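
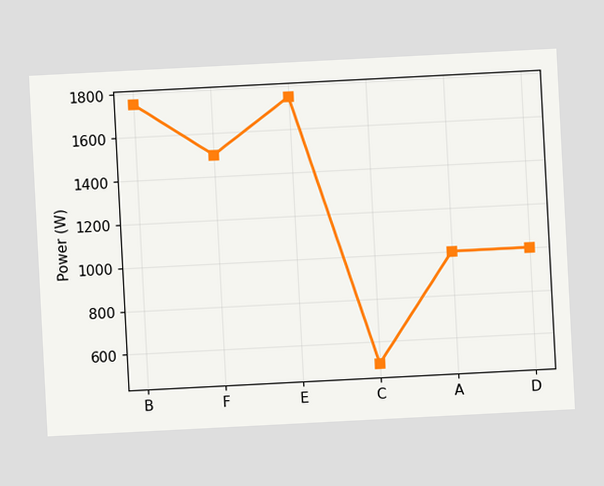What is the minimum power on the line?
500W

The chart is tilted about 3° counter-clockwise. The lowest point is at C, and reading across to the y-axis gives 500W.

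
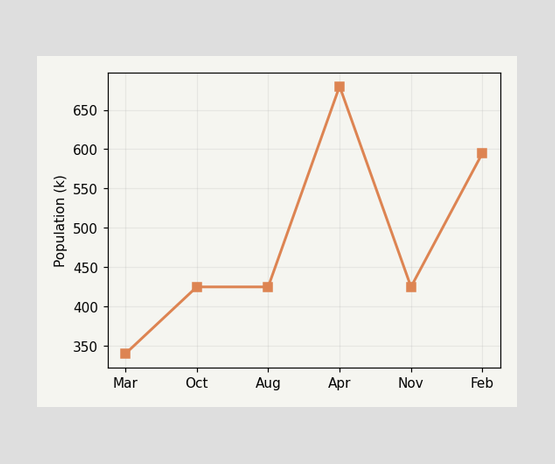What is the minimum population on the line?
340k

The lowest point is at Mar, and reading across to the y-axis gives 340k.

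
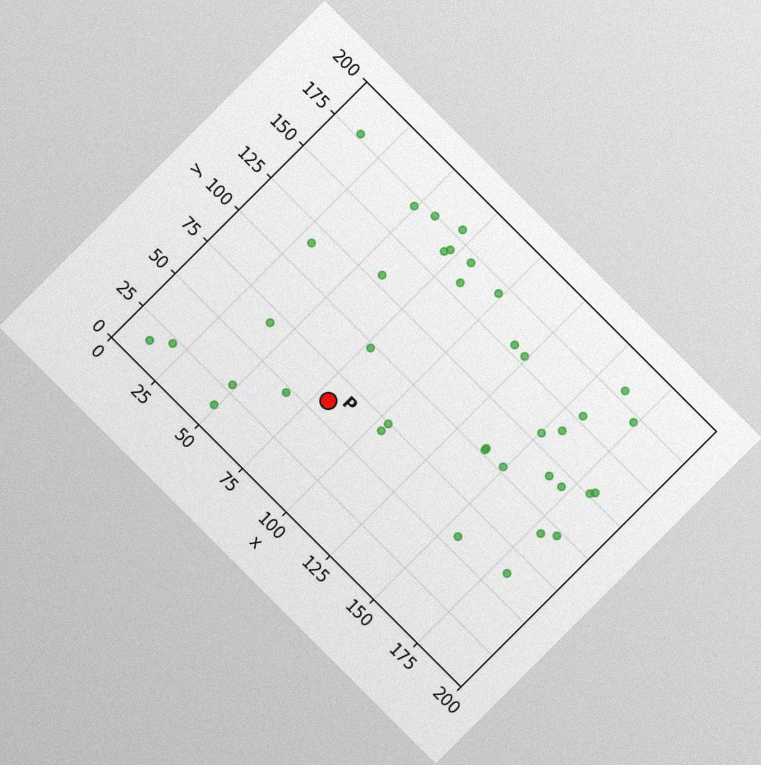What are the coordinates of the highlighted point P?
(80, 60)

The chart is tilted about 45° clockwise, with some photo noise. Following the gridlines from P to each axis, P sits at (80, 60).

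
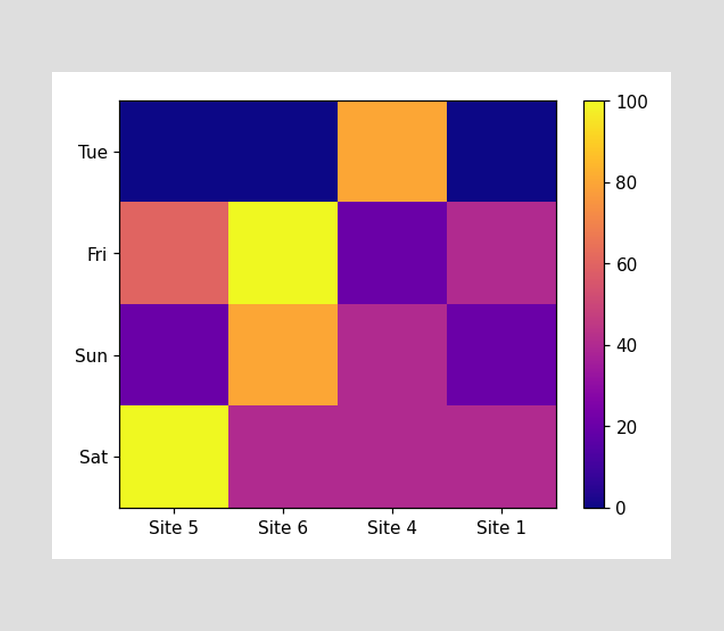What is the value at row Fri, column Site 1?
Matching cell (Fri, Site 1) against the colorbar gives 40.

40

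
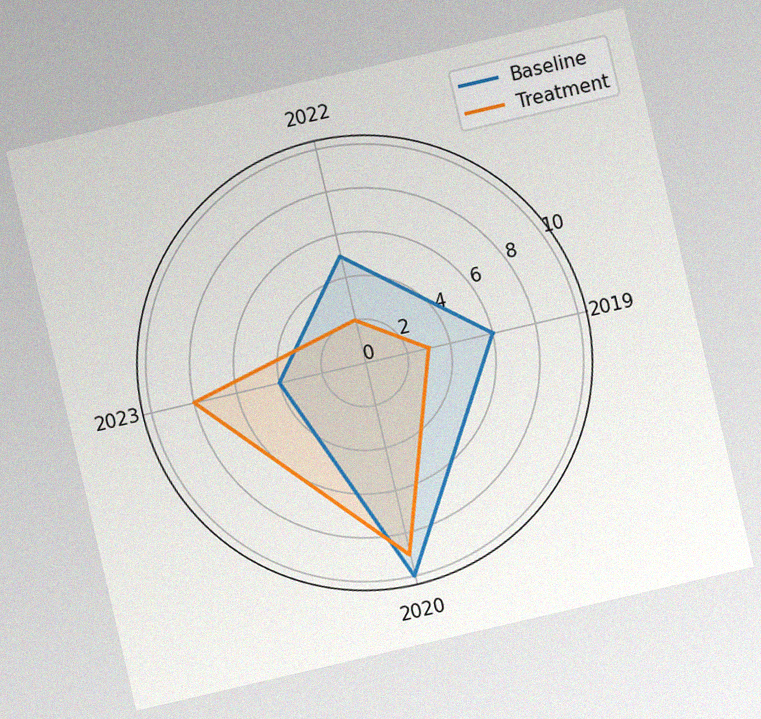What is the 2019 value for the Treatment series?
The chart is tilted about 13° counter-clockwise, with some photo noise. On the 2019 axis, Treatment reaches 3.

3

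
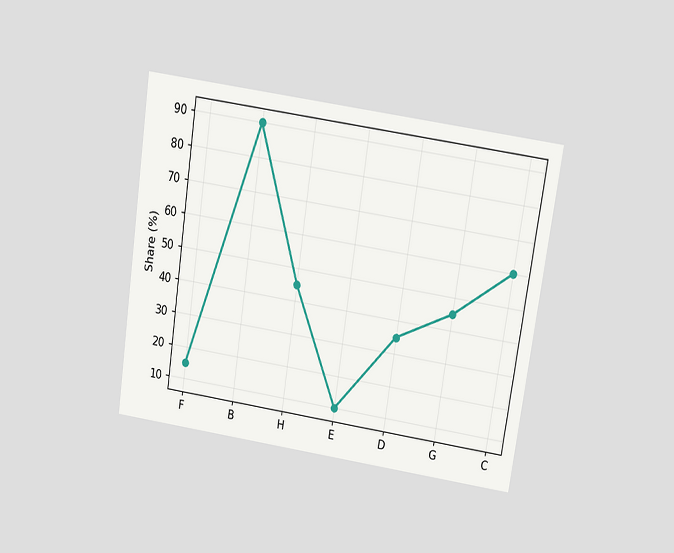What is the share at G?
The chart is tilted about 9° clockwise and viewed at a slight angle. At G, the line is at 45%.

45%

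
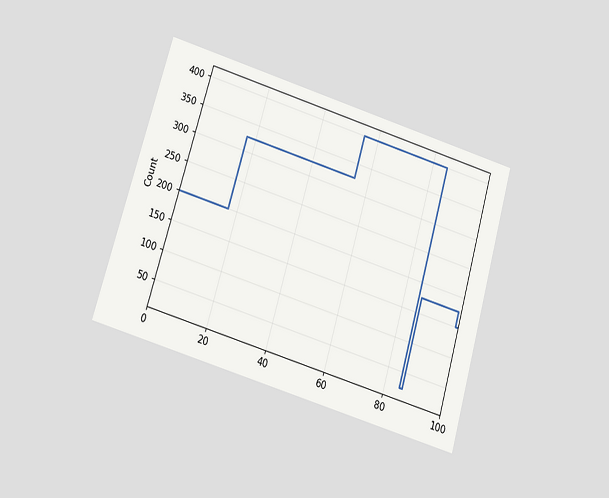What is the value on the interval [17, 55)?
The chart is tilted about 16° clockwise and viewed slightly from below. On [17, 55) the step sits at 325.

325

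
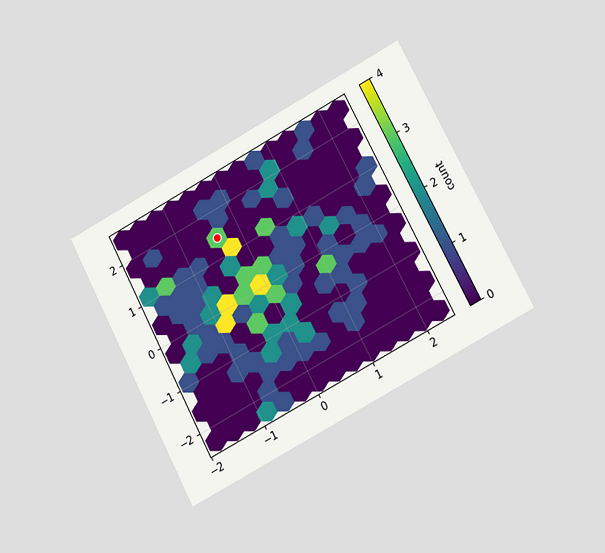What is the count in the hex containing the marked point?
The chart is tilted about 28° counter-clockwise and viewed slightly from the right. The marked hex reads 3 on the colorbar.

3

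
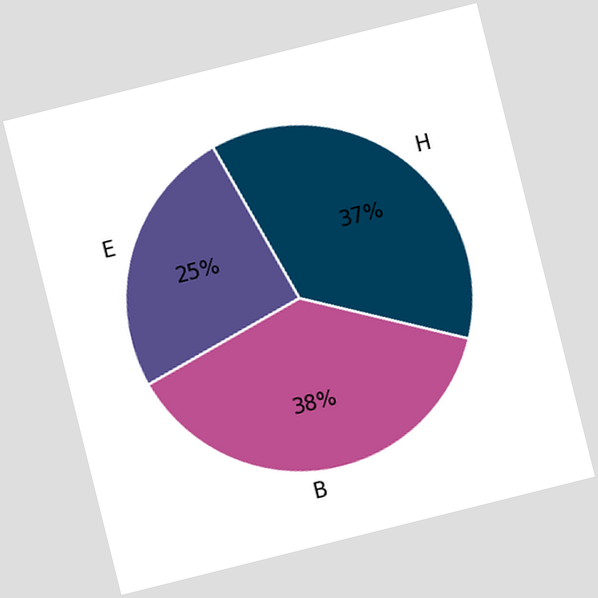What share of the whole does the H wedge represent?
The chart is tilted about 14° counter-clockwise. The H slice takes up 37% of the pie.

37%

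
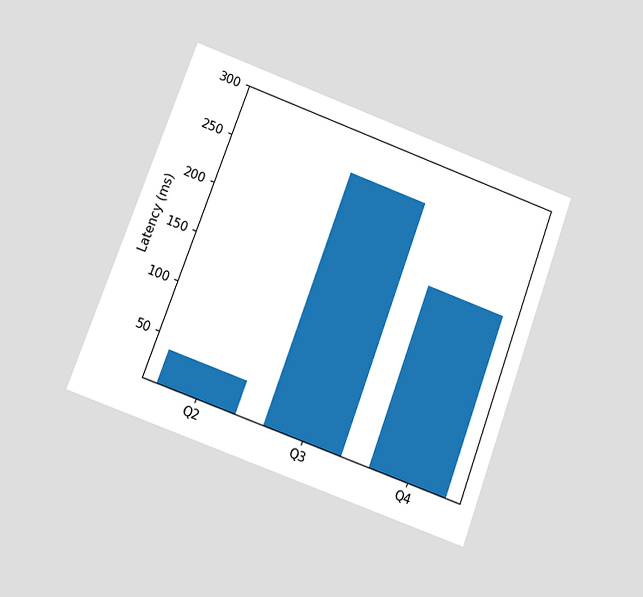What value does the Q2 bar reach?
The chart is tilted about 20° clockwise and viewed at a slight angle. Reading along the chart's y-axis, the Q2 bar reaches 37ms.

37ms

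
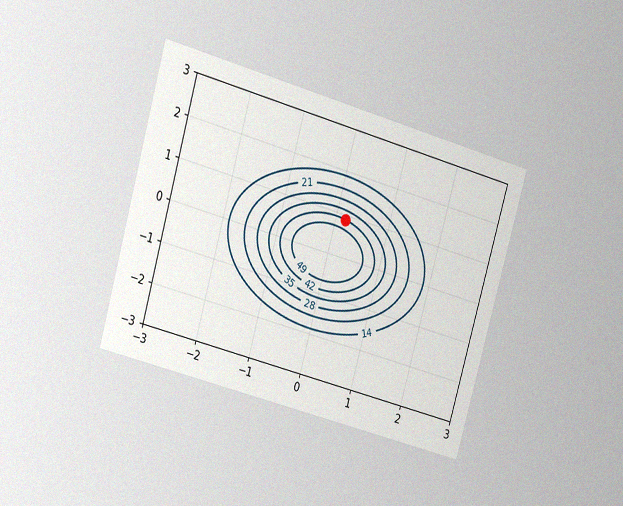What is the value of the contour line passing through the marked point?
The chart is tilted about 16° clockwise and viewed at a slight angle, with some photo noise. The marked point sits on the contour labelled 42.

42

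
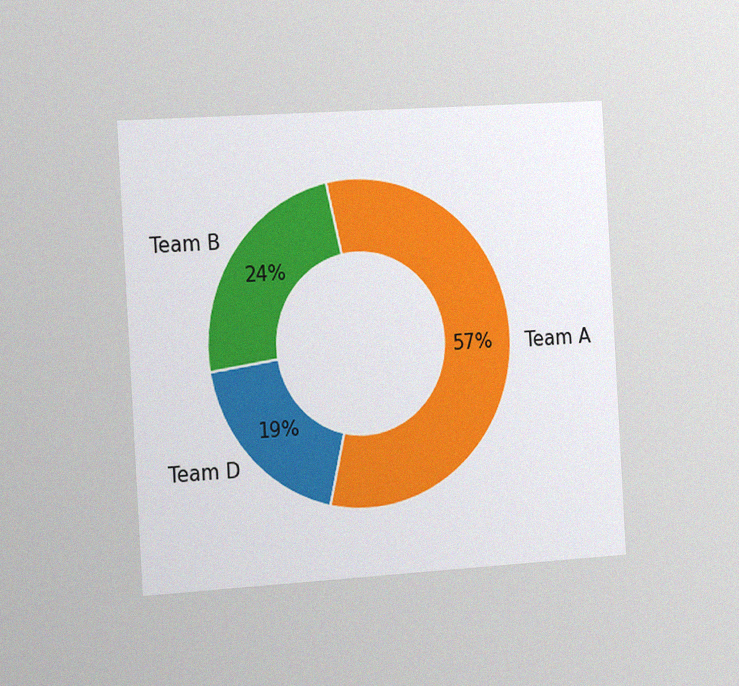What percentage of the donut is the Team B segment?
24%

The chart is tilted about 3° counter-clockwise and viewed slightly from the left, with some photo noise. The Team B segment takes up 24% of the ring.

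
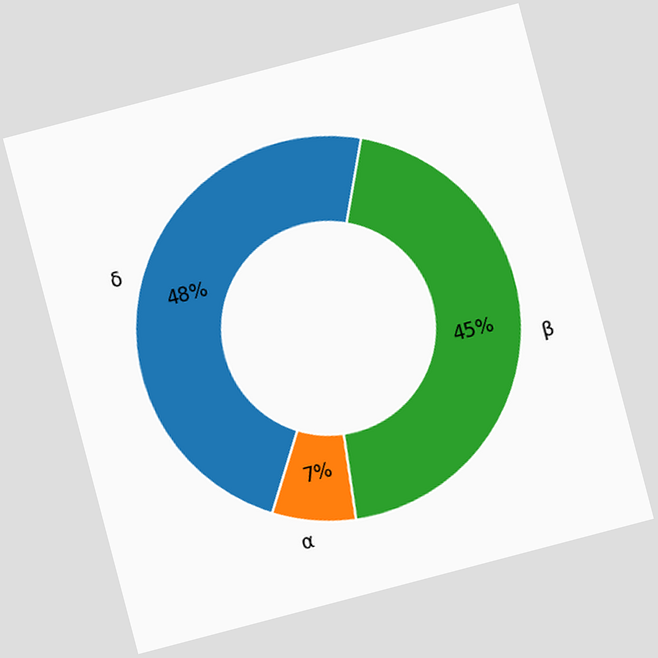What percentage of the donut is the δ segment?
48%

The chart is tilted about 15° counter-clockwise. The δ segment takes up 48% of the ring.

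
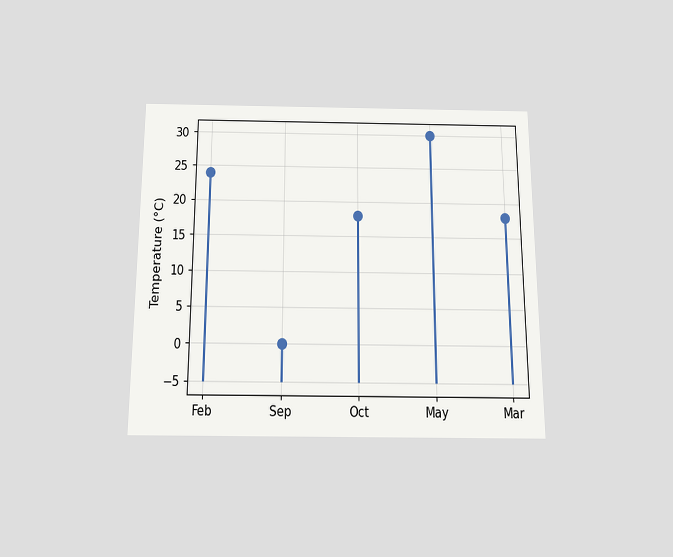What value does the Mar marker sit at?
The chart is viewed slightly from below. The Mar marker sits at 18°C.

18°C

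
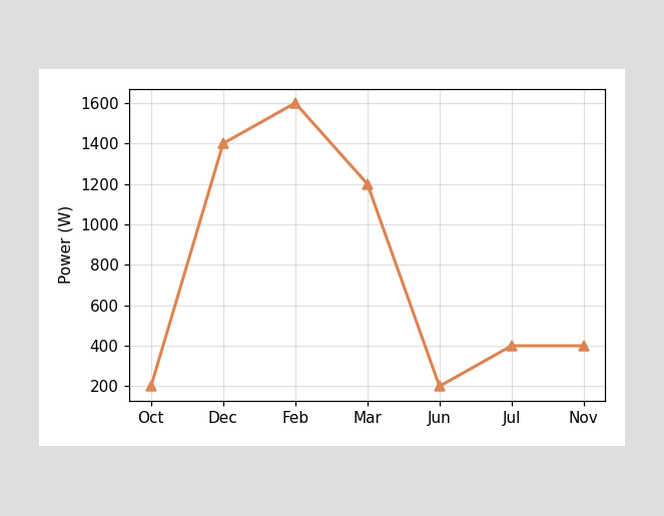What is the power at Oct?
At Oct, the line is at 200W.

200W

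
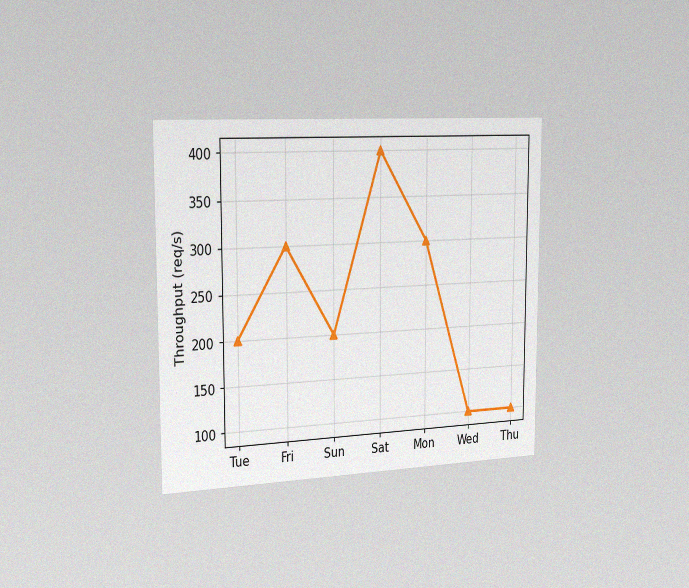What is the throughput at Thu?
The chart is viewed slightly from the left, with some photo noise. At Thu, the line is at 100req/s.

100req/s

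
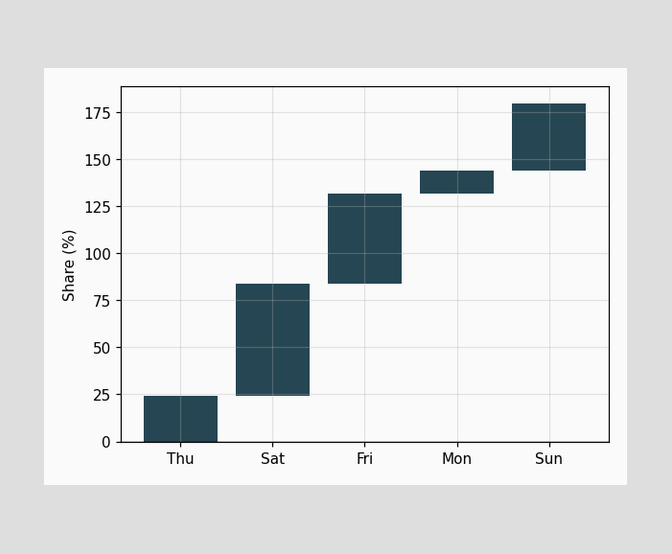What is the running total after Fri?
132%

After Fri the running total reaches 132%.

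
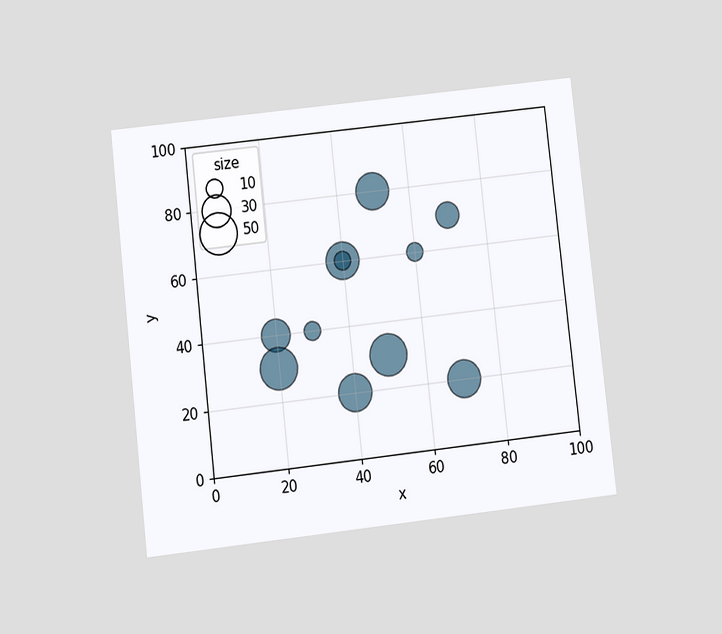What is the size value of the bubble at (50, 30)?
50

The chart is tilted about 6° counter-clockwise and viewed at a slight angle. Matching the bubble at (50, 30) against the size legend gives 50.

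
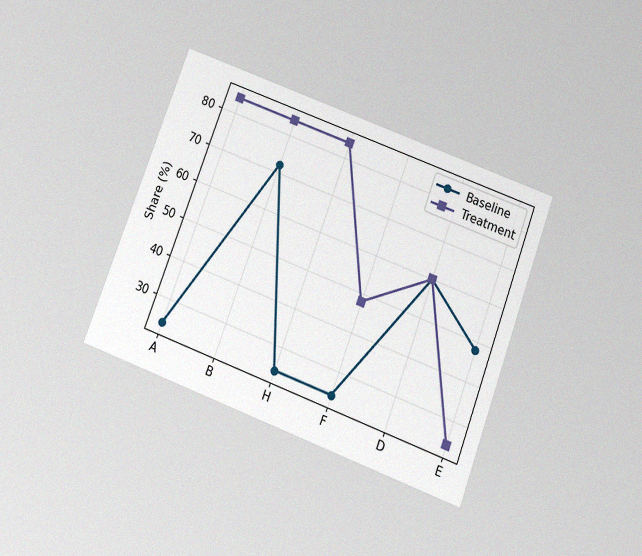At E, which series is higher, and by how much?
Baseline, by 24%

The chart is tilted about 21° clockwise and viewed slightly from below, with some photo noise. At E, Baseline sits above the other line by 24%.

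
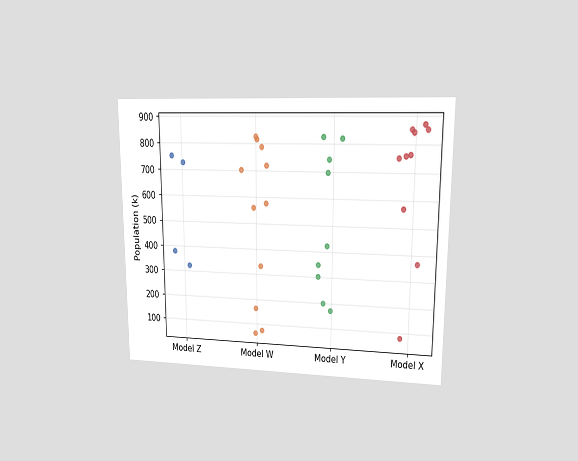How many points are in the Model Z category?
The chart is viewed at a slight angle. Counting the markers in the Model Z column gives 4.

4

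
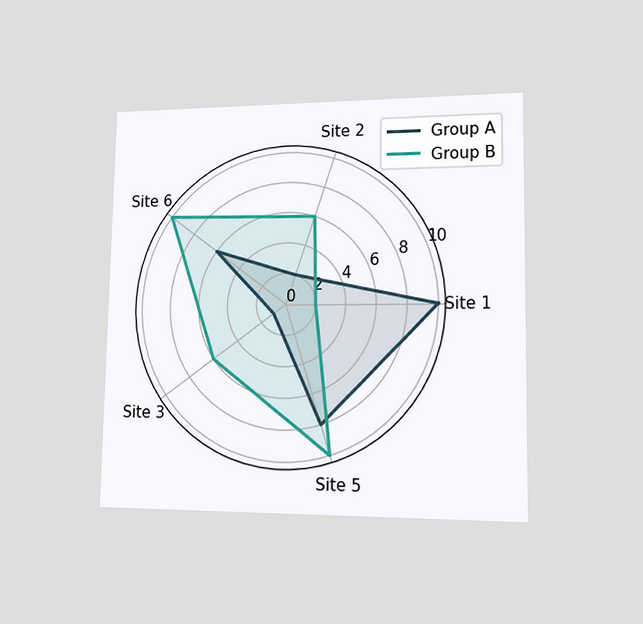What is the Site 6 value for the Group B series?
The chart is viewed slightly from the right. On the Site 6 axis, Group B reaches 10.

10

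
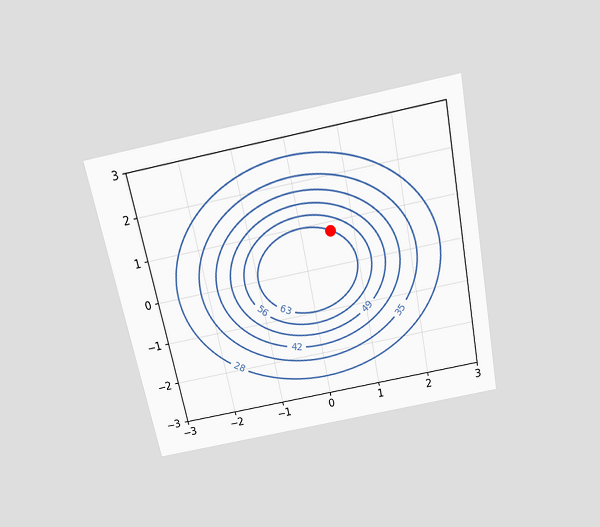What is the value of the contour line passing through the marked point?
The chart is tilted about 11° counter-clockwise and viewed slightly from above. The marked point sits on the contour labelled 63.

63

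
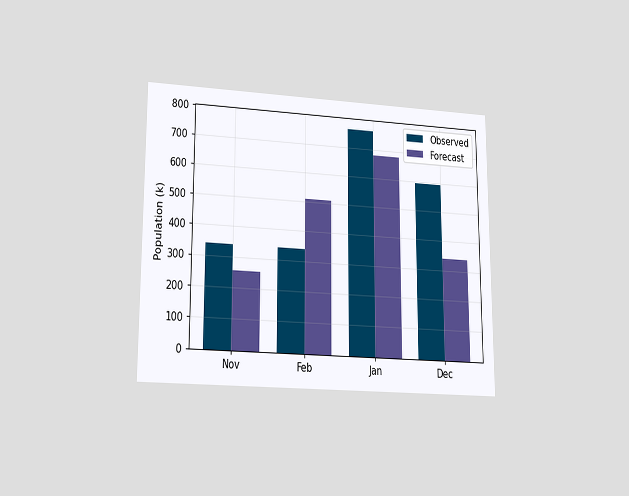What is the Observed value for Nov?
340k

The chart is viewed at a slight angle. The Observed bar at Nov reaches 340k on the y-axis.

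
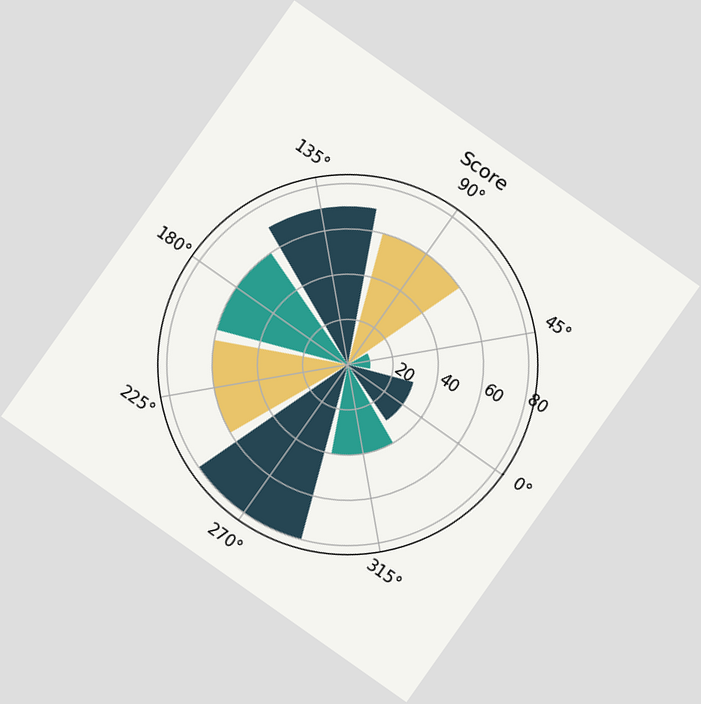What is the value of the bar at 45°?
The chart is tilted about 35° clockwise. The bar at 45° reaches 10 on the radial axis.

10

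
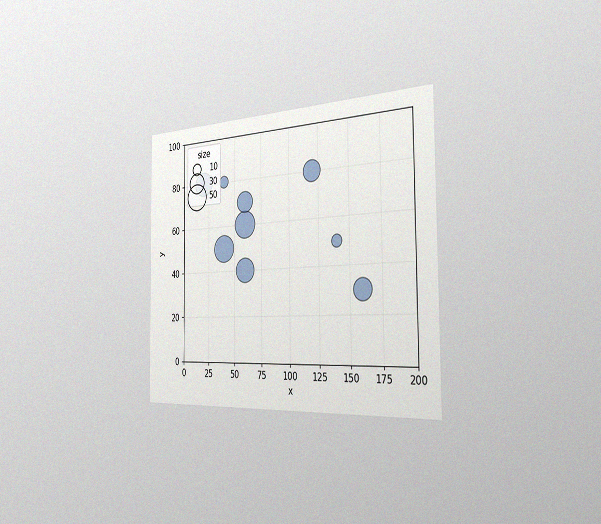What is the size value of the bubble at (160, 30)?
The chart is viewed slightly from the right, with some photo noise. Matching the bubble at (160, 30) against the size legend gives 30.

30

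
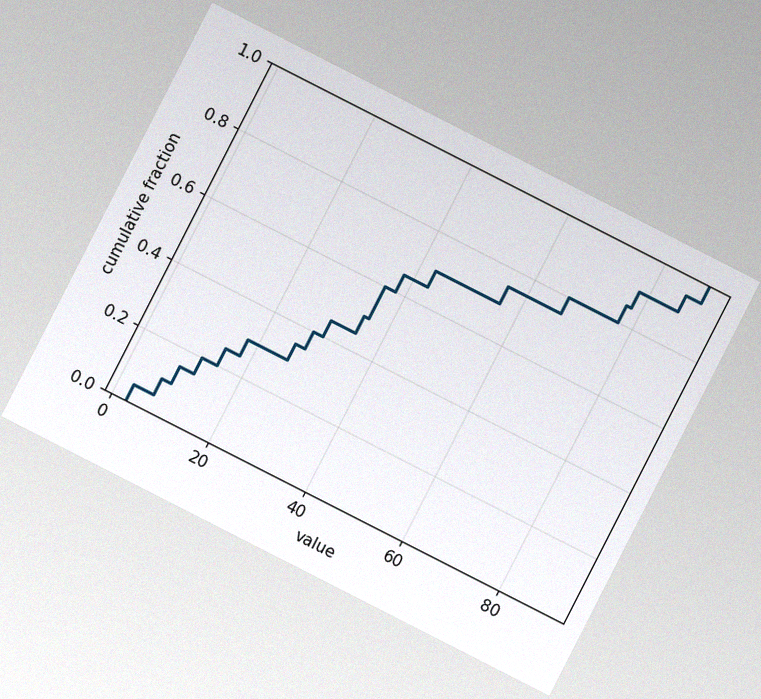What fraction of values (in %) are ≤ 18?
The chart is tilted about 27° clockwise, with some photo noise. At x=18 the ECDF step is at 30%.

30%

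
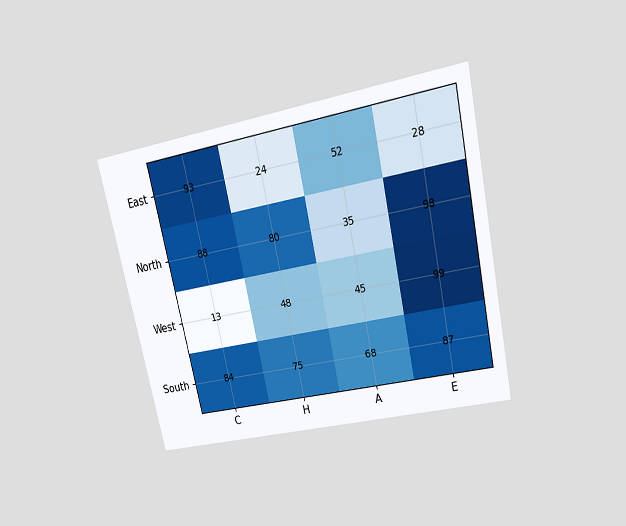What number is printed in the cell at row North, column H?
The chart is tilted about 12° counter-clockwise and viewed at a slight angle. The (North, H) cell reads 80.

80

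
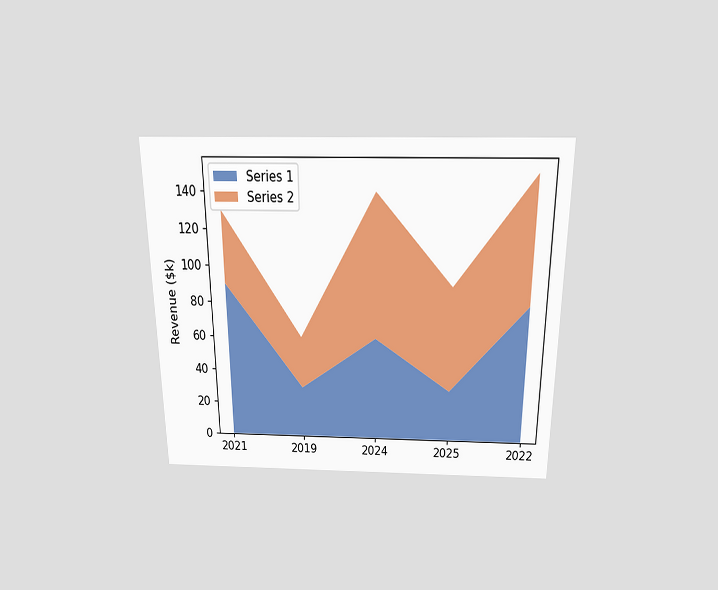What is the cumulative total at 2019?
The chart is viewed slightly from above. The stacked total at 2019 reaches $60k.

$60k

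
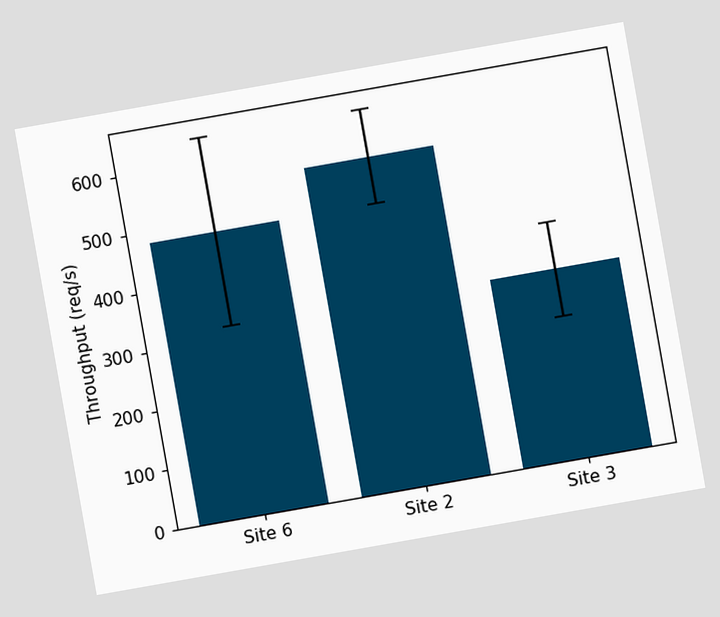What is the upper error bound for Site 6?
640req/s

The chart is tilted about 10° counter-clockwise. The Site 6 bar's upper whisker reaches 640req/s.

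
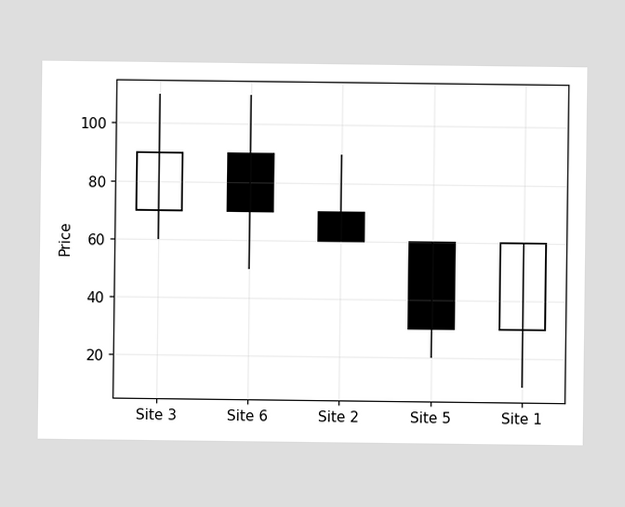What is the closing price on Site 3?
The Site 3 candle closes at 90.

90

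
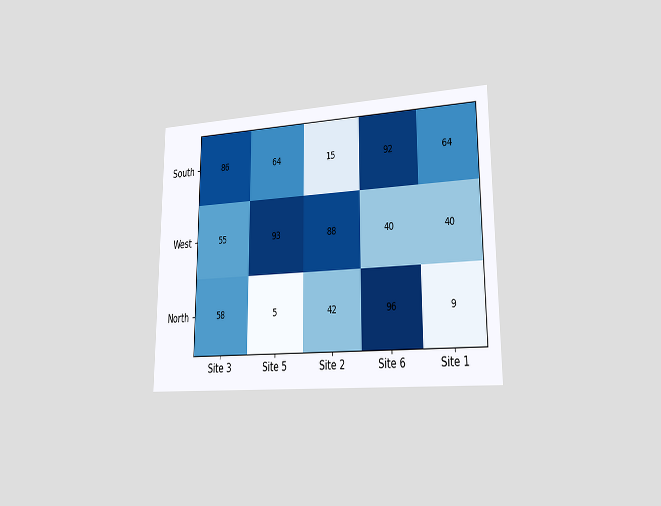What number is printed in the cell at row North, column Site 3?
The chart is viewed slightly from the right. The (North, Site 3) cell reads 58.

58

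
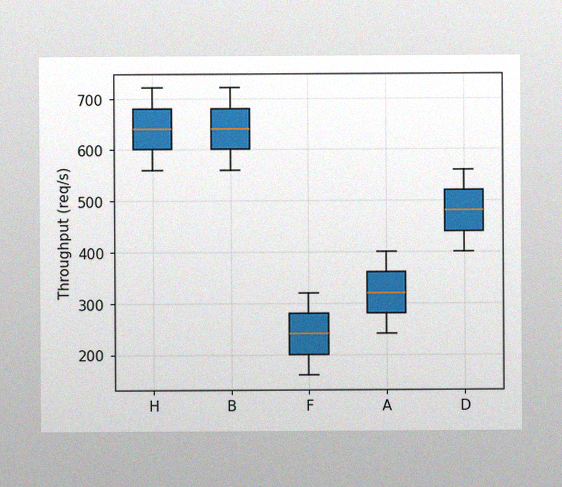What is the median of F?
240req/s

The image has some photo noise and uneven lighting. The median line in the F box sits at 240req/s.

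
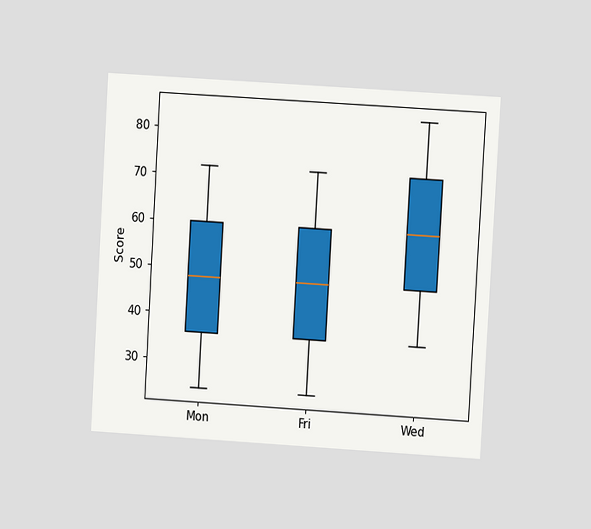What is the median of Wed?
The chart is tilted about 3° clockwise and viewed at a slight angle. The median line in the Wed box sits at 60.

60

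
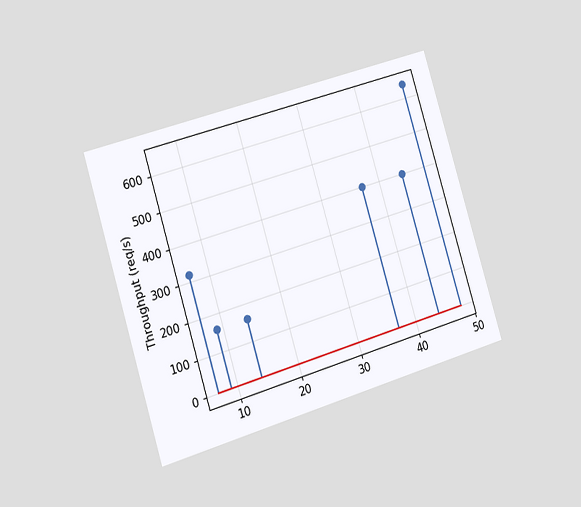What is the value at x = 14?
160req/s

The chart is tilted about 17° counter-clockwise and viewed slightly from the left. The stem at x=14 reaches 160req/s.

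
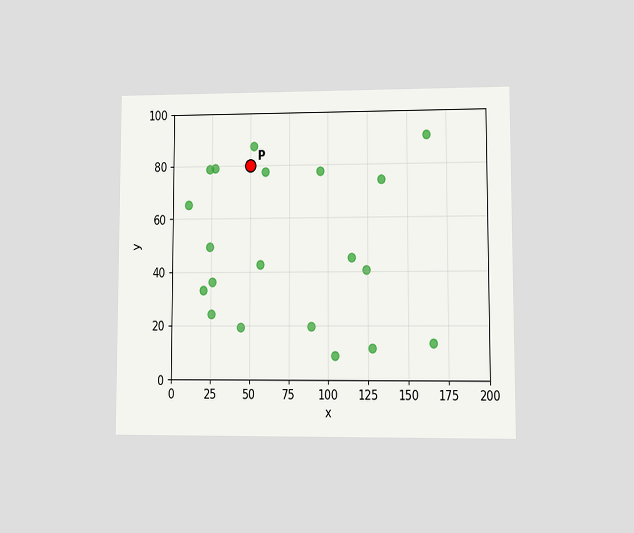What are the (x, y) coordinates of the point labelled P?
The chart is viewed at a slight angle. Following the gridlines from P to each axis, P sits at (50, 80).

(50, 80)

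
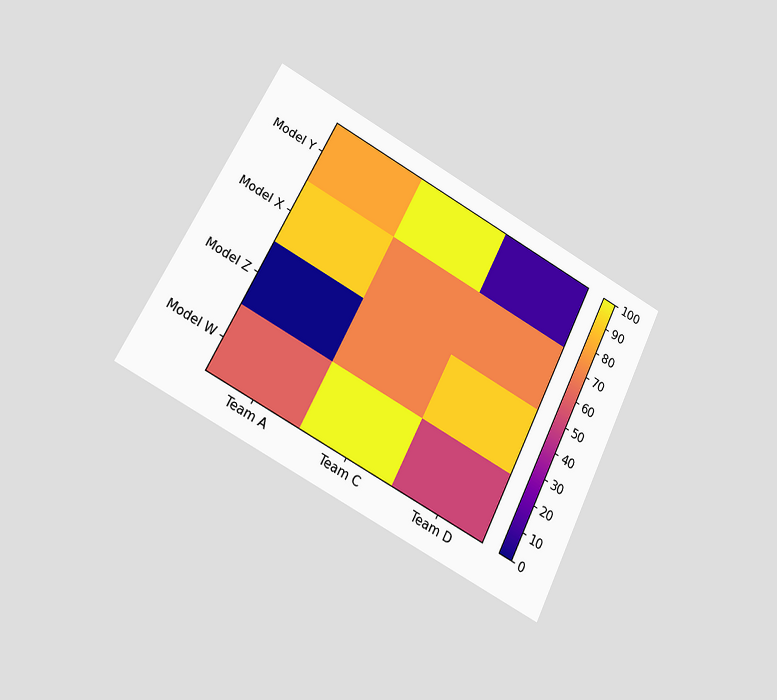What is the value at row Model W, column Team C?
100

The chart is tilted about 27° clockwise and viewed at a slight angle. Matching cell (Model W, Team C) against the colorbar gives 100.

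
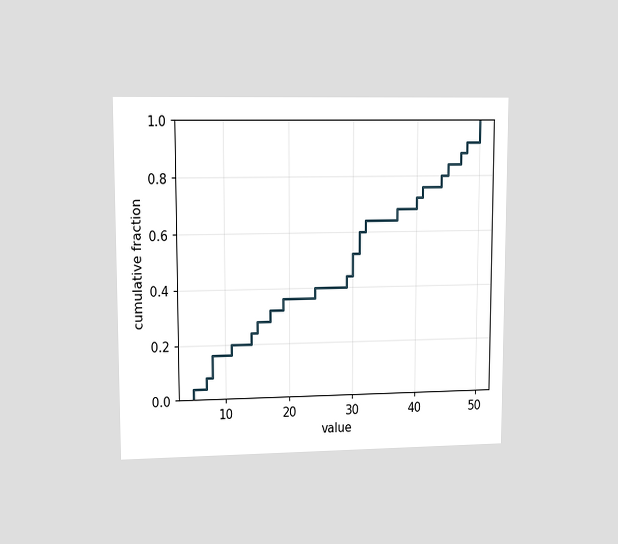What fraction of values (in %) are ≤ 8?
The chart is viewed at a slight angle. At x=8 the ECDF step is at 16%.

16%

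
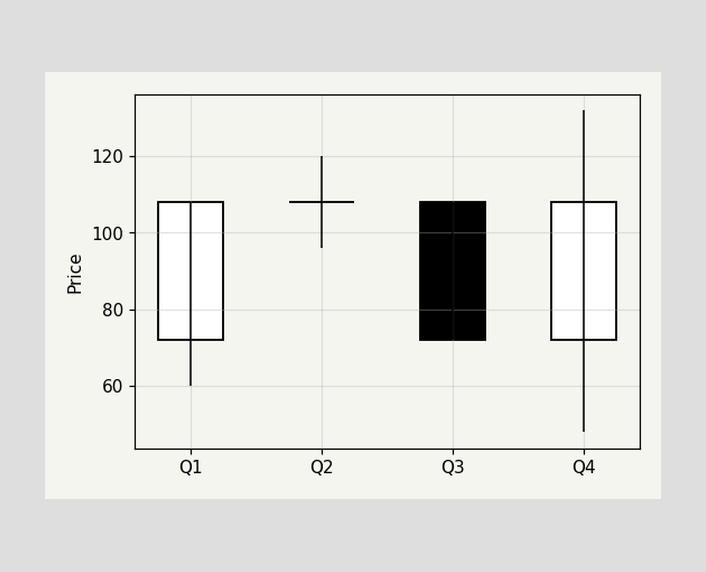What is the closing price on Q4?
The Q4 candle closes at 108.

108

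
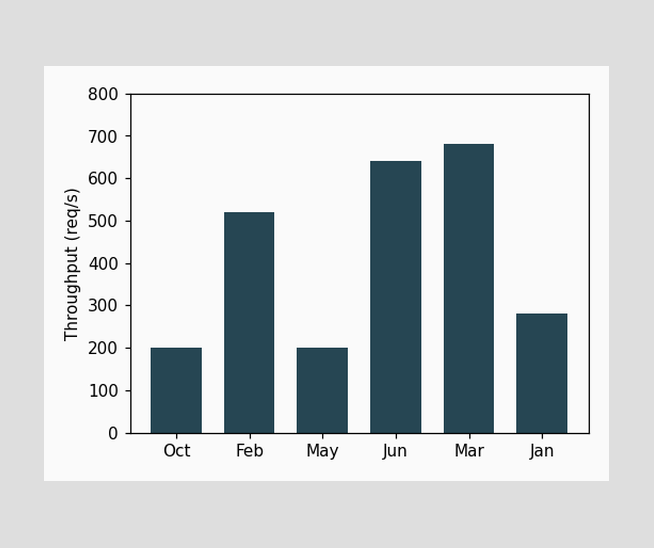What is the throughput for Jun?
640req/s

Reading along the chart's y-axis, the Jun bar reaches 640req/s.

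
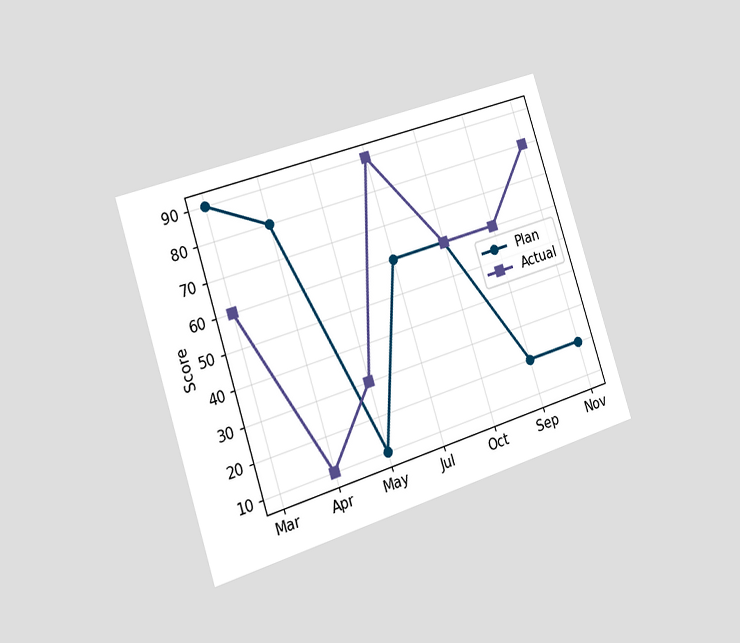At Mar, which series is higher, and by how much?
The chart is tilted about 18° counter-clockwise and viewed slightly from the left. At Mar, Plan sits above the other line by 30.

Plan, by 30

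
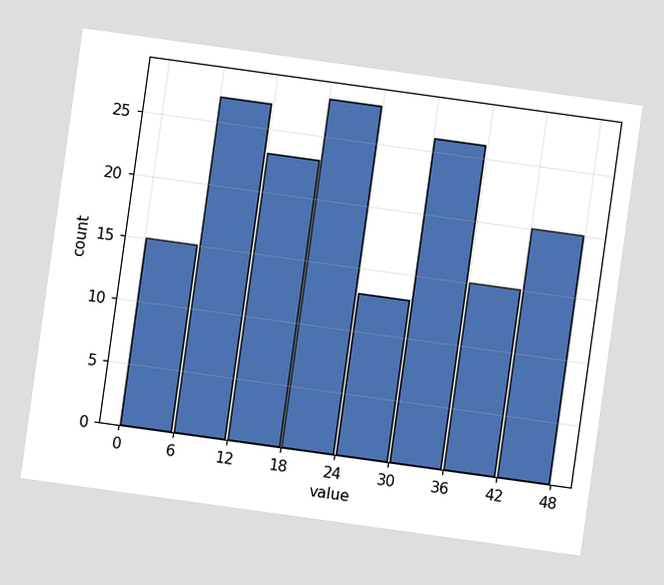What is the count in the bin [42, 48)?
The chart is tilted about 8° clockwise. The [42, 48) bin has height 20.

20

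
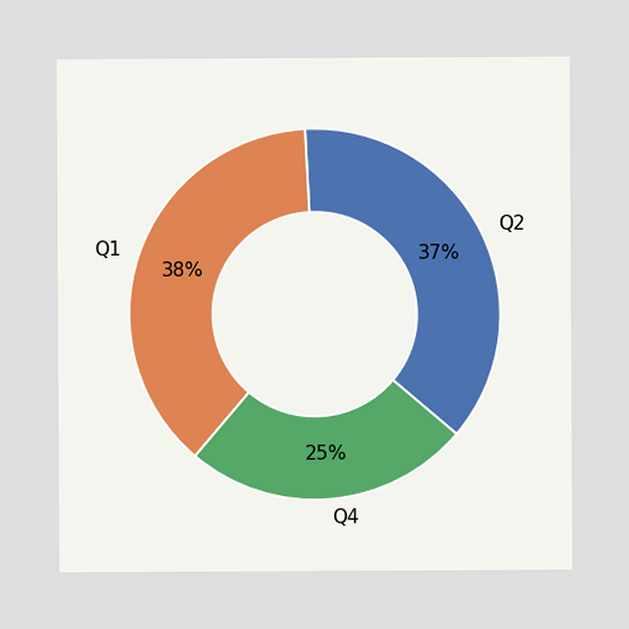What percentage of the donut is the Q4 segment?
25%

The Q4 segment takes up 25% of the ring.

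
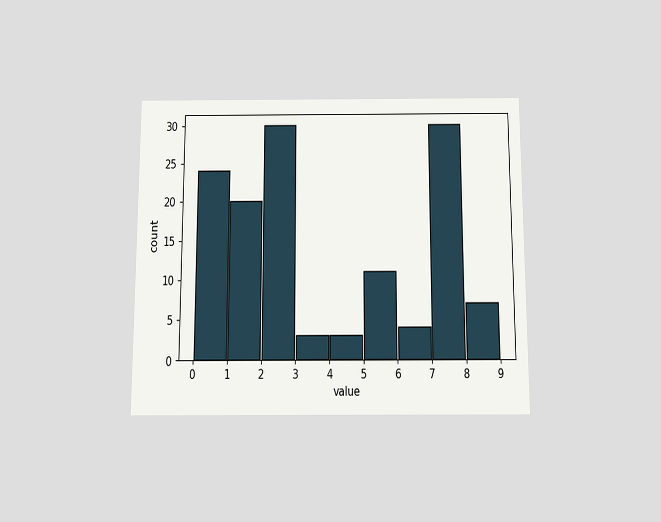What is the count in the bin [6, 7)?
The chart is viewed slightly from below. The [6, 7) bin has height 4.

4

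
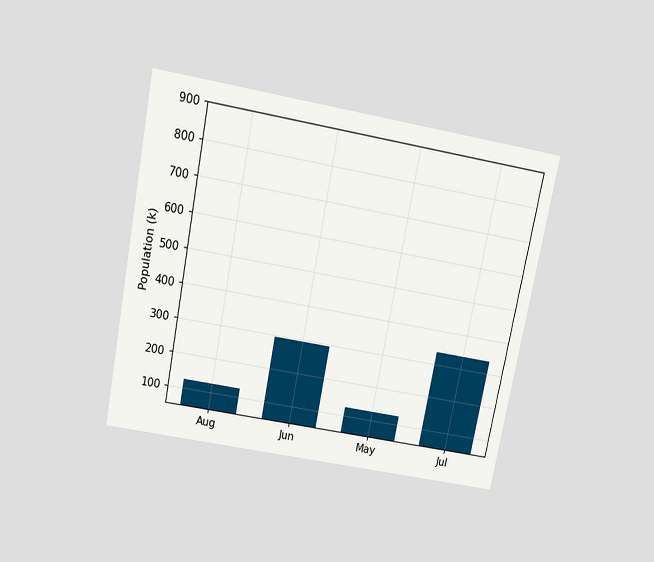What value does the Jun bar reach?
294k

The chart is tilted about 11° clockwise and viewed slightly from above. Reading along the chart's y-axis, the Jun bar reaches 294k.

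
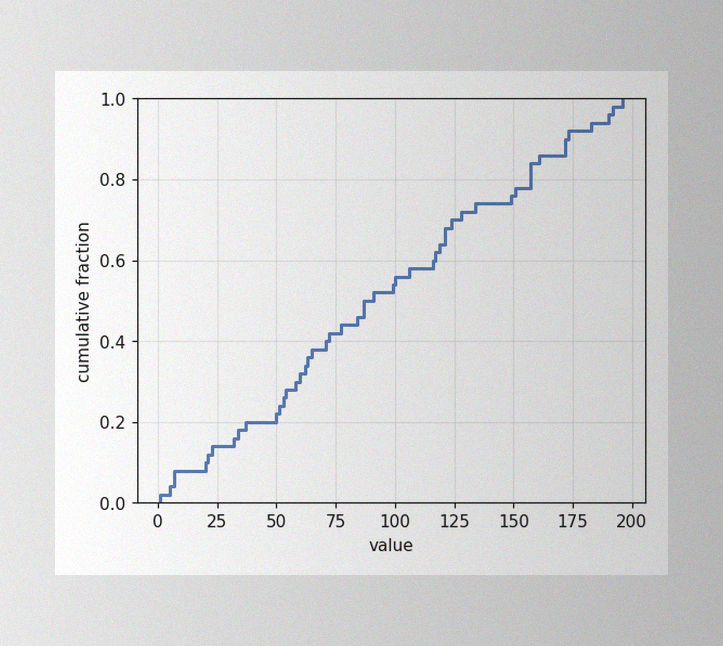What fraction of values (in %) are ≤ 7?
The image has some photo noise and uneven lighting. At x=7 the ECDF step is at 8%.

8%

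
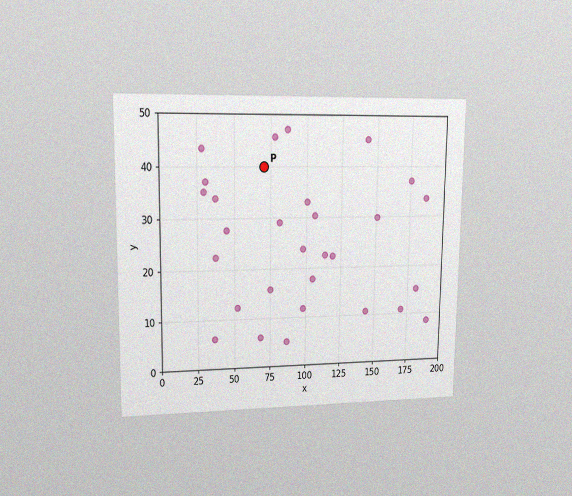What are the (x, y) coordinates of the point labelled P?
(70, 40)

The chart is viewed at a slight angle, with some photo noise. Following the gridlines from P to each axis, P sits at (70, 40).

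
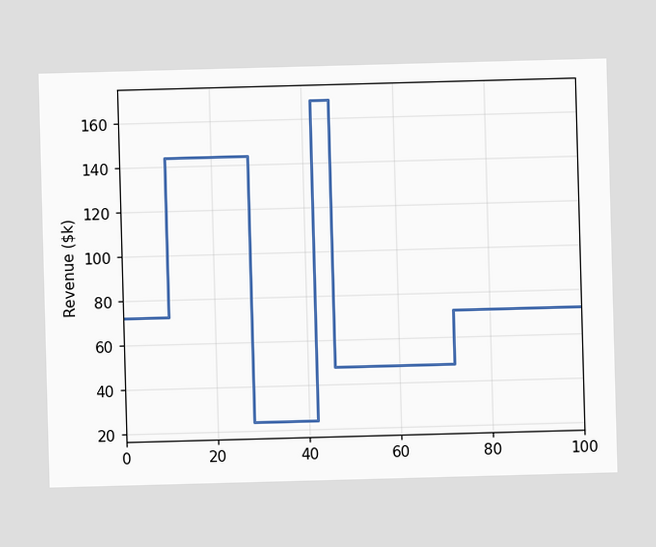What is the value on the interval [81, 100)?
On [81, 100) the step sits at $72k.

$72k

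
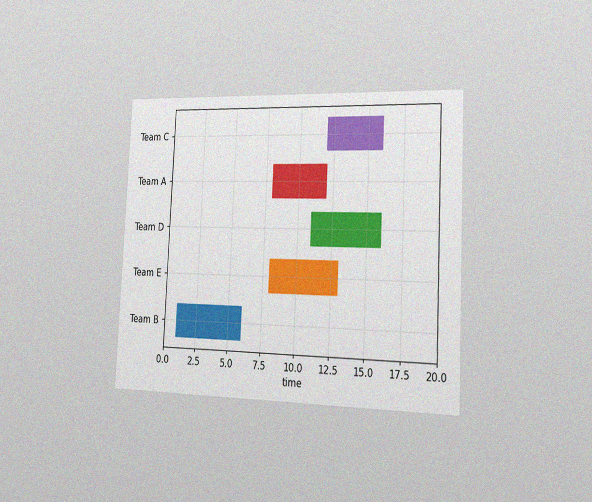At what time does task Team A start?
8

The chart is tilted about 3° clockwise and viewed slightly from the right, with some photo noise. The Team A bar begins at t=8.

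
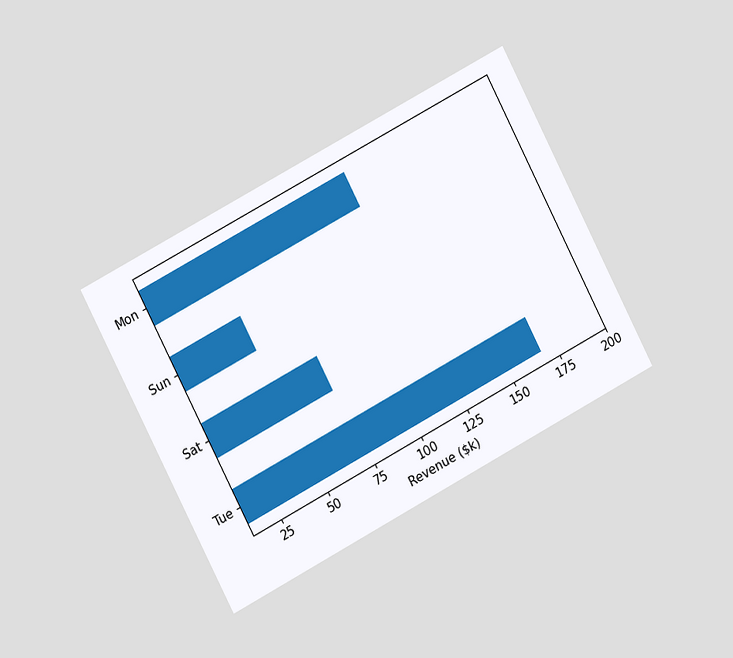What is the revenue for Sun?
$48k

The chart is tilted about 28° counter-clockwise and viewed at a slight angle. Reading along the chart's x-axis, the Sun bar reaches $48k.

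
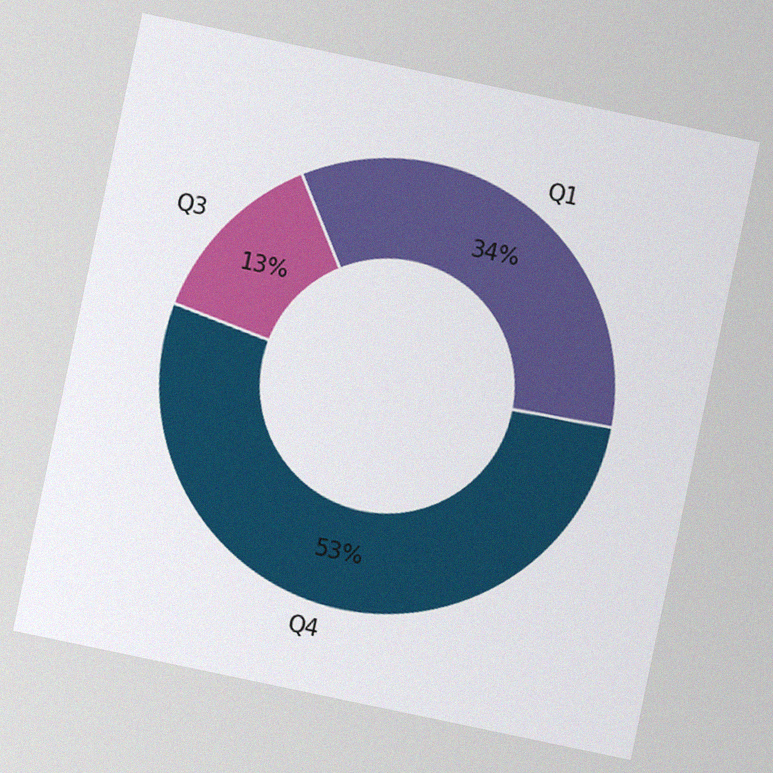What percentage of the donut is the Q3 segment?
The chart is tilted about 12° clockwise, with some photo noise. The Q3 segment takes up 13% of the ring.

13%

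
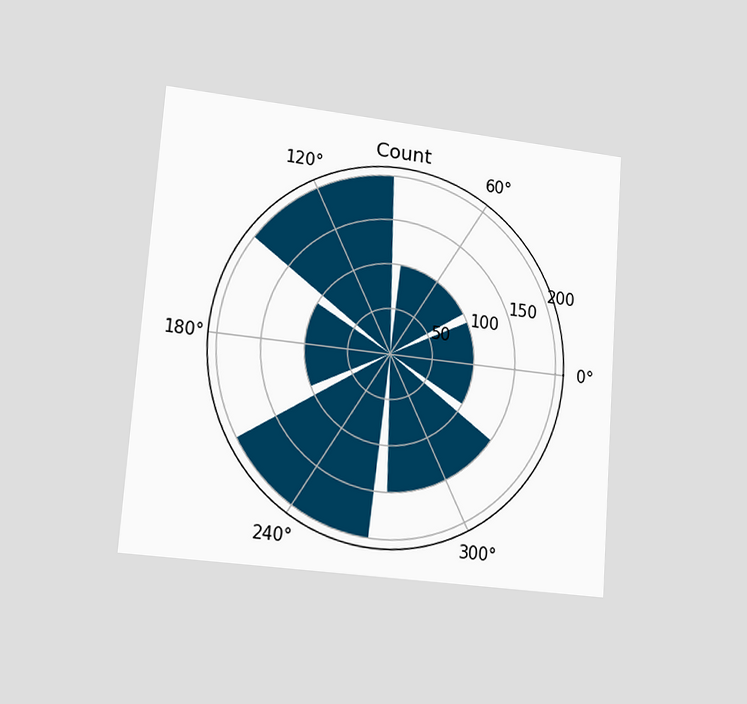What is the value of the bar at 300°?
150

The chart is tilted about 4° clockwise and viewed slightly from the left. The bar at 300° reaches 150 on the radial axis.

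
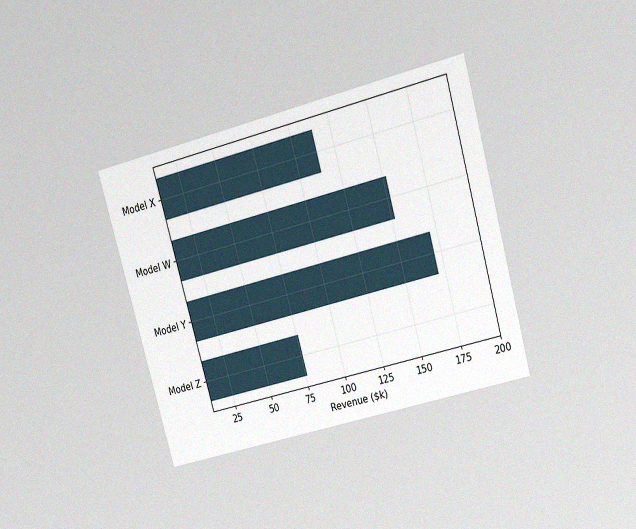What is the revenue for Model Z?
The chart is tilted about 16° counter-clockwise and viewed at a slight angle, with some photo noise. Reading along the chart's x-axis, the Model Z bar reaches $76k.

$76k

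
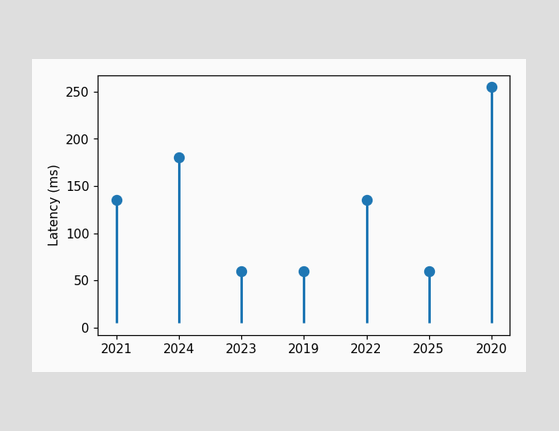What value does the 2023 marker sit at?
60ms

The 2023 marker sits at 60ms.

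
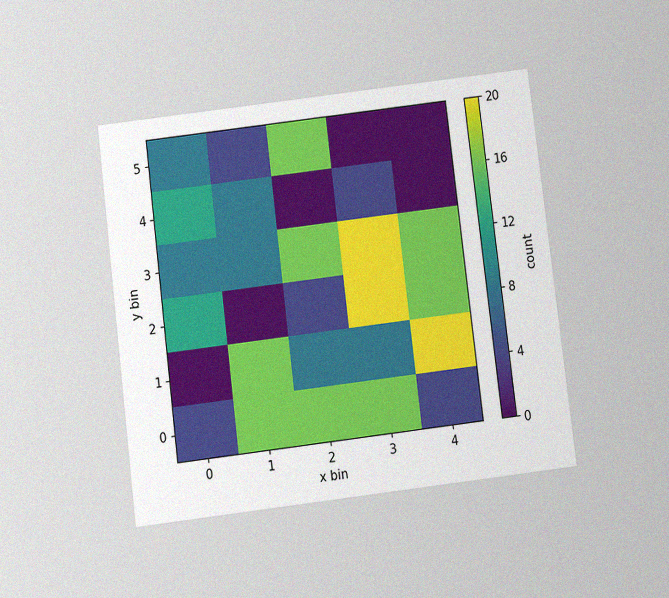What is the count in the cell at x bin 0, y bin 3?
The chart is tilted about 7° counter-clockwise and viewed slightly from below, with some photo noise. Matching the cell (0, 3) against the colorbar gives 8.

8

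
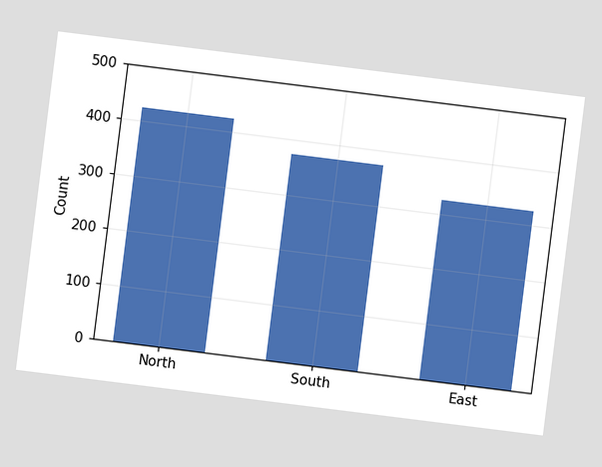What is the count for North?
The chart is tilted about 7° clockwise. Reading along the chart's y-axis, the North bar reaches 425.

425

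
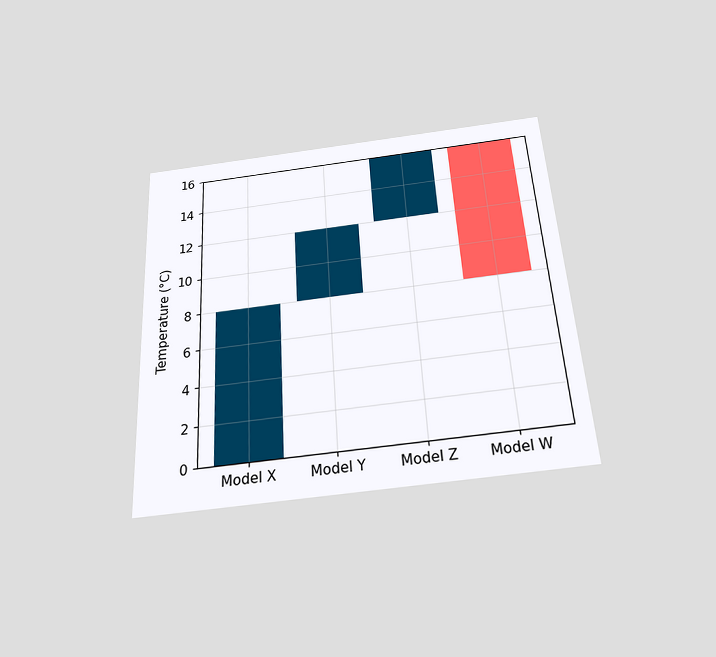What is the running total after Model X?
8°C

The chart is tilted about 3° counter-clockwise and viewed slightly from below. After Model X the running total reaches 8°C.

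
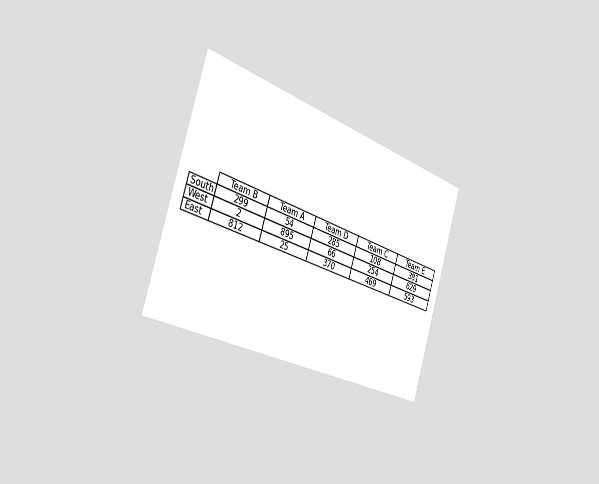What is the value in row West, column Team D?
The chart is tilted about 18° clockwise and viewed slightly from the left. The (West, Team D) cell reads 66.

66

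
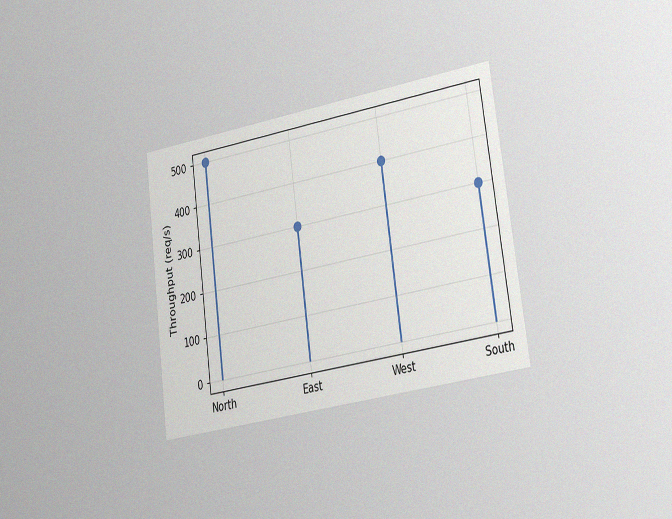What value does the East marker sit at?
The chart is tilted about 8° counter-clockwise and viewed slightly from the right, with some photo noise. The East marker sits at 300req/s.

300req/s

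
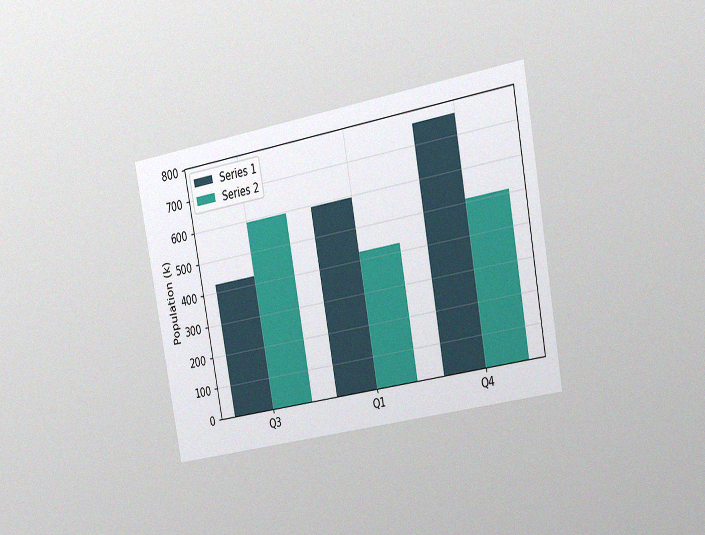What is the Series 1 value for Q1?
The chart is tilted about 10° counter-clockwise and viewed slightly from the right, with some photo noise. The Series 1 bar at Q1 reaches 595k on the y-axis.

595k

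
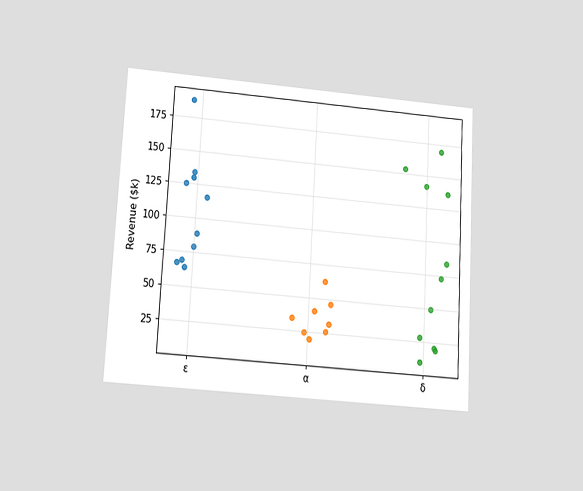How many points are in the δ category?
11

The chart is tilted about 3° clockwise and viewed slightly from below. Counting the markers in the δ column gives 11.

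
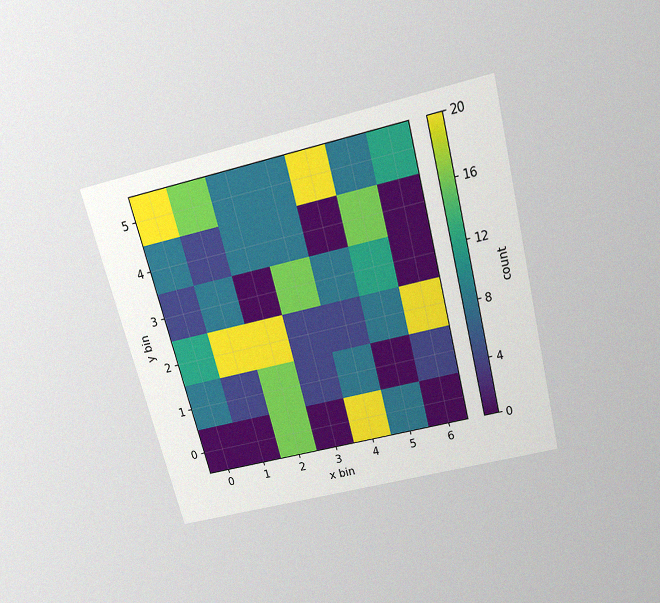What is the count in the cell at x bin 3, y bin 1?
The chart is tilted about 14° counter-clockwise and viewed slightly from above, with some photo noise. Matching the cell (3, 1) against the colorbar gives 4.

4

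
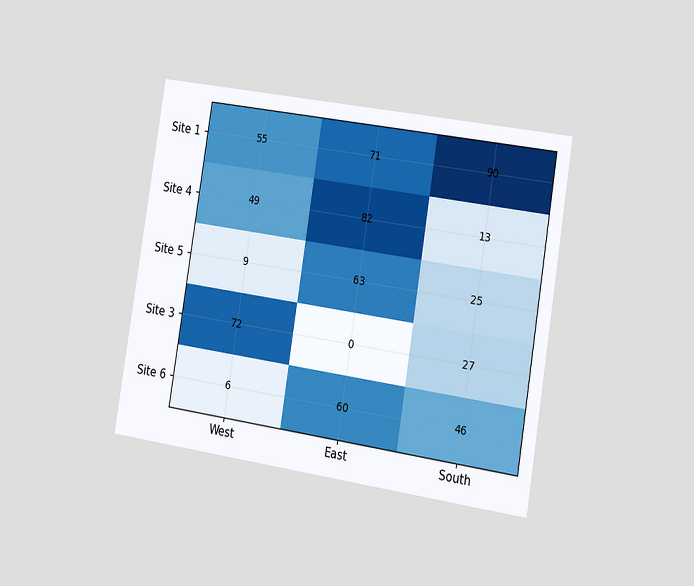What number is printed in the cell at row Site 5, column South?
The chart is tilted about 9° clockwise and viewed slightly from the right. The (Site 5, South) cell reads 25.

25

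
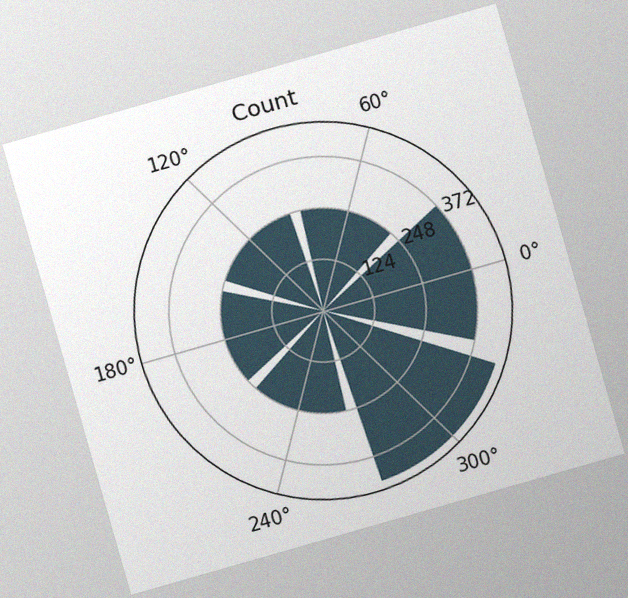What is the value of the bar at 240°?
The chart is tilted about 16° counter-clockwise, with some photo noise. The bar at 240° reaches 248 on the radial axis.

248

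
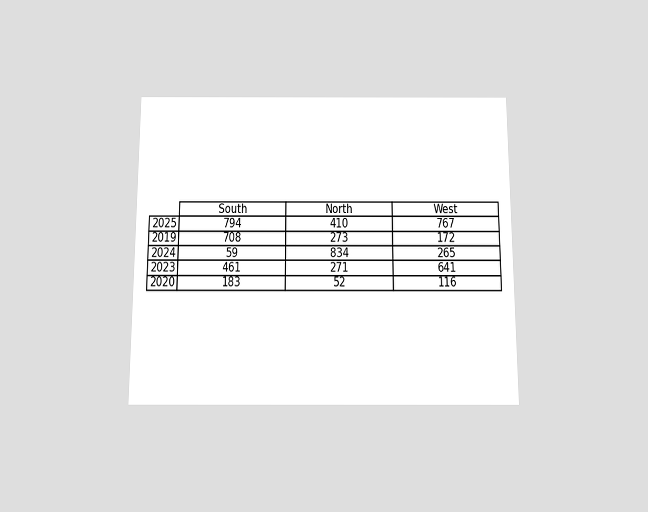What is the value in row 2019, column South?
708

The chart is viewed slightly from below. The (2019, South) cell reads 708.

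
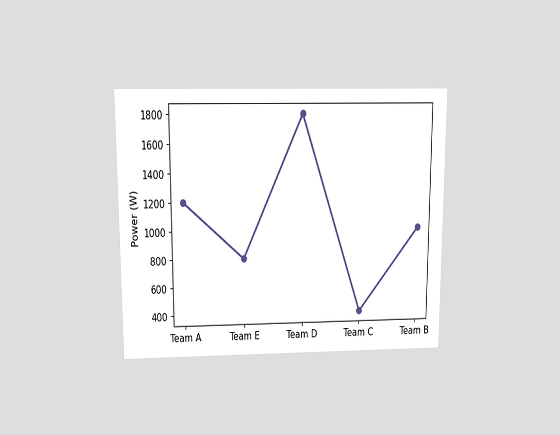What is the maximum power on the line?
The chart is viewed slightly from above. The highest point is at Team D, and reading across to the y-axis gives 1800W.

1800W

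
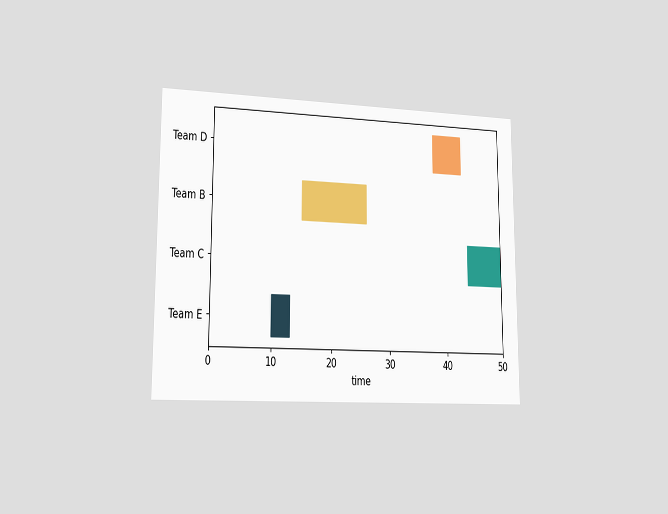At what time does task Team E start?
The chart is viewed slightly from the left. The Team E bar begins at t=10.

10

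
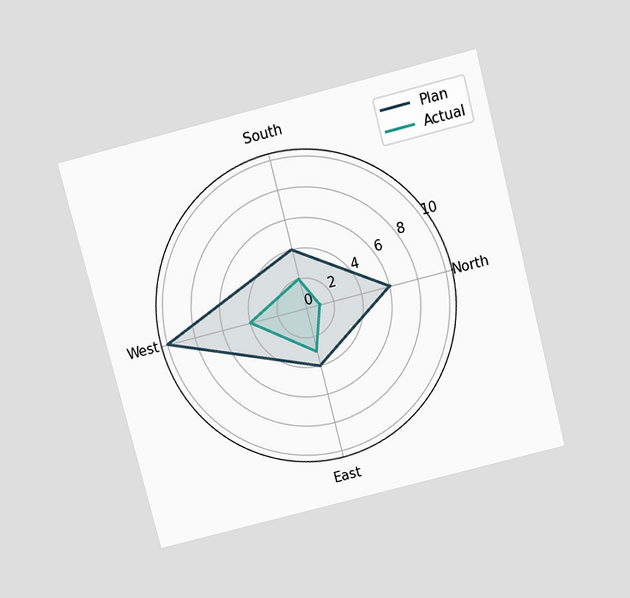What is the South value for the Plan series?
4

The chart is tilted about 14° counter-clockwise and viewed slightly from above. On the South axis, Plan reaches 4.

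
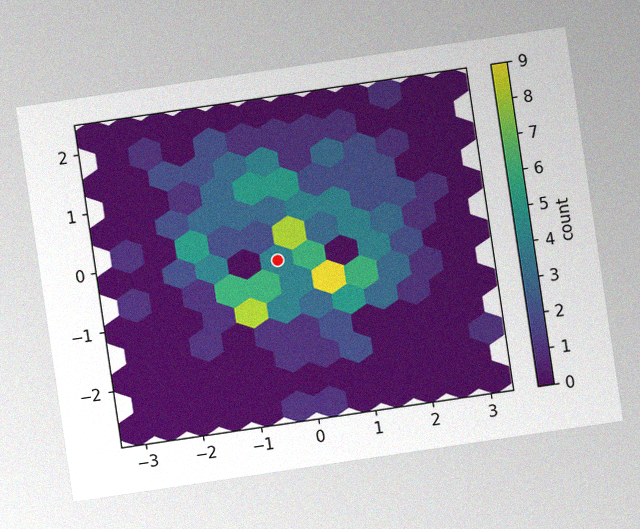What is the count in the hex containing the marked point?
4

The chart is tilted about 8° counter-clockwise, with some photo noise. The marked hex reads 4 on the colorbar.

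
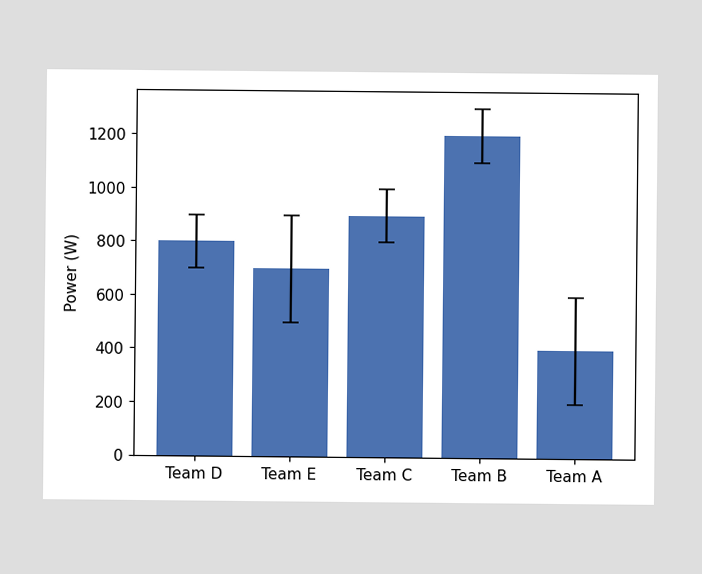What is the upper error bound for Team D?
900W

The Team D bar's upper whisker reaches 900W.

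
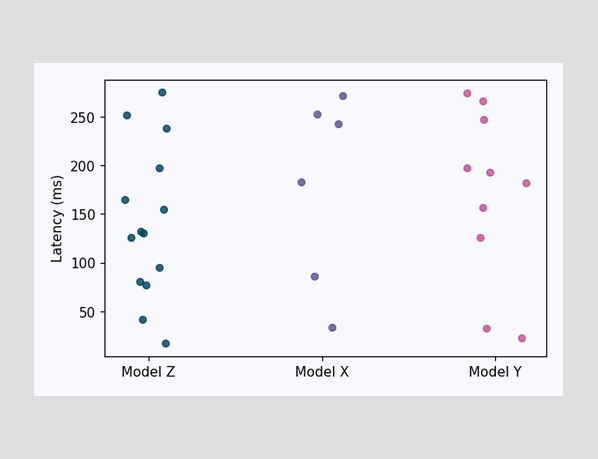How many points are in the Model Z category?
Counting the markers in the Model Z column gives 14.

14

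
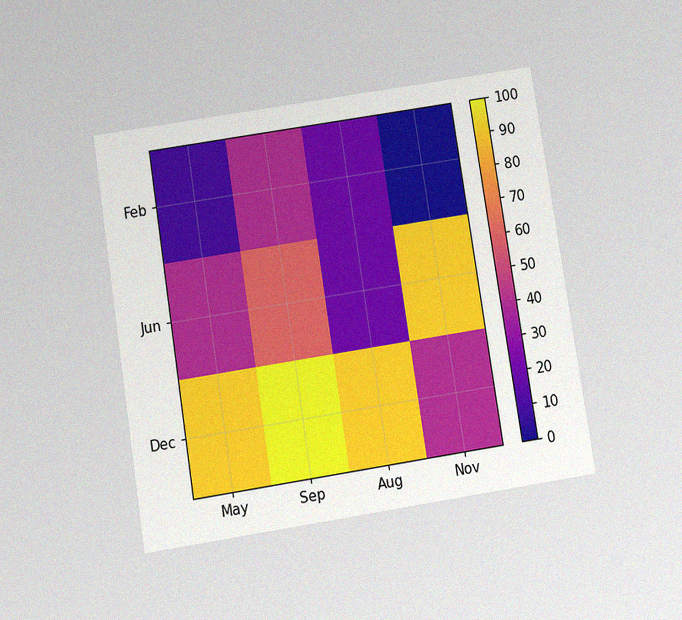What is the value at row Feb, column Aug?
The chart is tilted about 9° counter-clockwise and viewed slightly from below, with some photo noise. Matching cell (Feb, Aug) against the colorbar gives 20.

20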